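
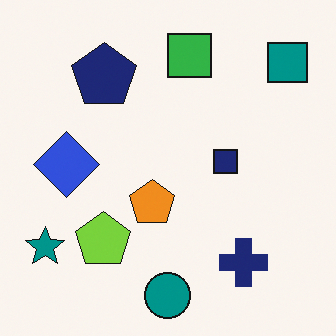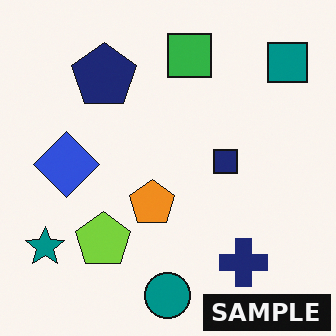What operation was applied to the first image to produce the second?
Watermarked with the text "SAMPLE" in the lower-right corner.

A dark label reading "SAMPLE" appears in the lower-right corner.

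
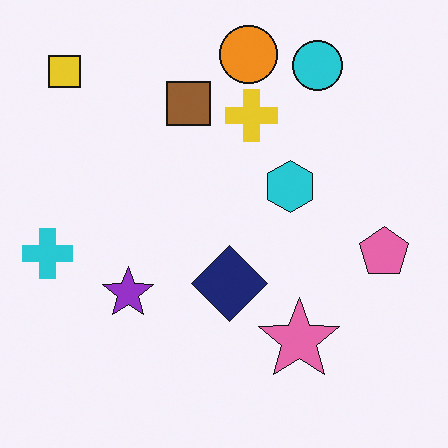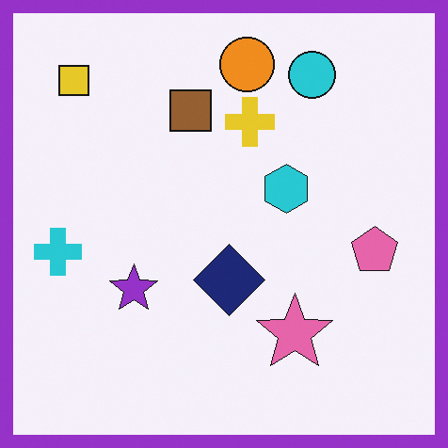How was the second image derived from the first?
It was framed with a purple border.

A solid purple frame runs around the edge of the second image, with the content slightly shrunk inside it.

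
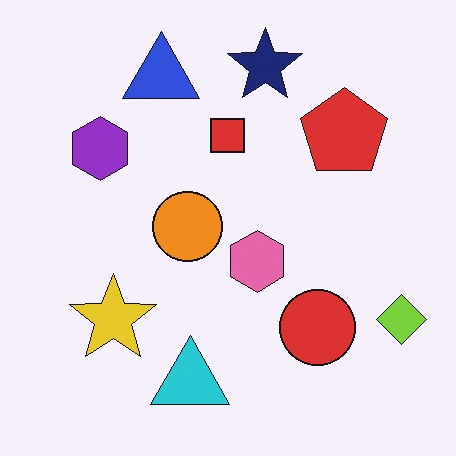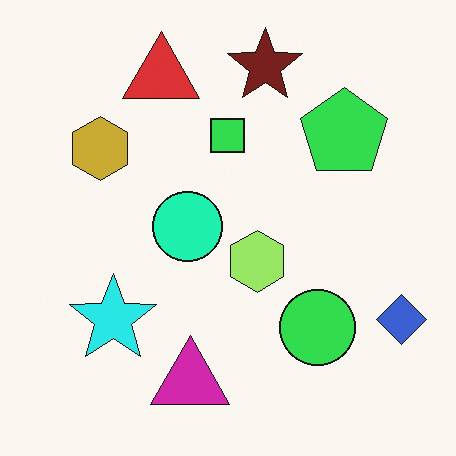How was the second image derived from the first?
The second image is the first hue-shifted through roughly a third of the color wheel.

Every shape's color has rotated by the same amount around the hue wheel — a uniform hue shift.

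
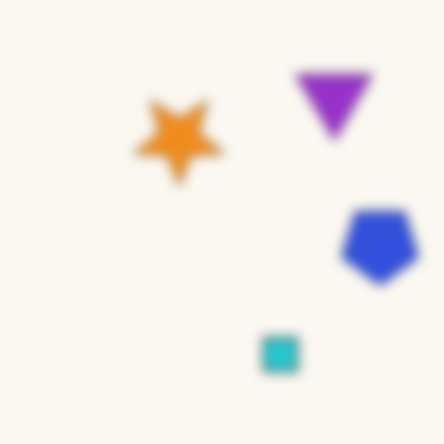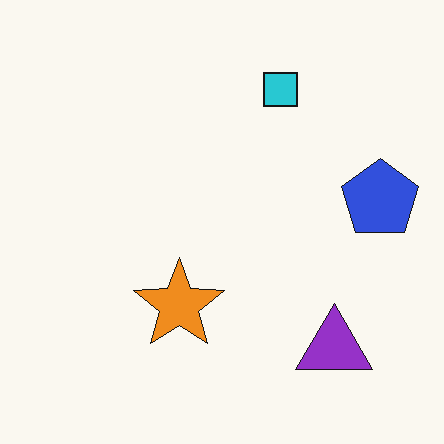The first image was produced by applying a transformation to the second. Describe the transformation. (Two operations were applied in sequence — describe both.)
The image was heavily blurred, then flipped vertically (top ↔ bottom).

Shape edges and outlines are uniformly softened across the whole image. The cyan square is in the top of the second image and the bottom of the first — shapes on opposite sides of the horizontal midline have swapped in a mirror flip.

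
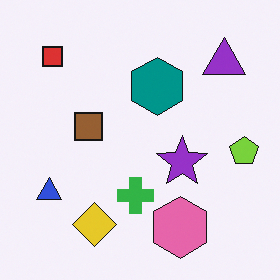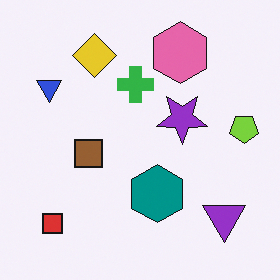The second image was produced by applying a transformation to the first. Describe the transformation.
Flipped vertically (top ↔ bottom).

The pink hexagon is in the bottom of the first image and the top of the second — shapes on opposite sides of the horizontal midline have swapped in a mirror flip.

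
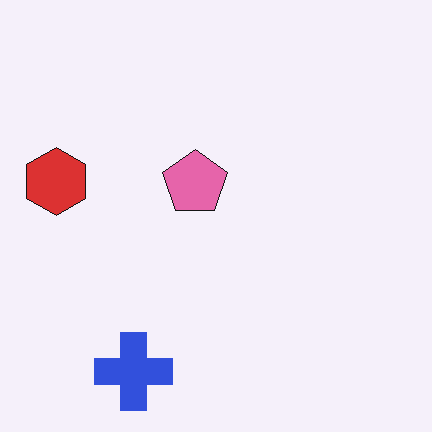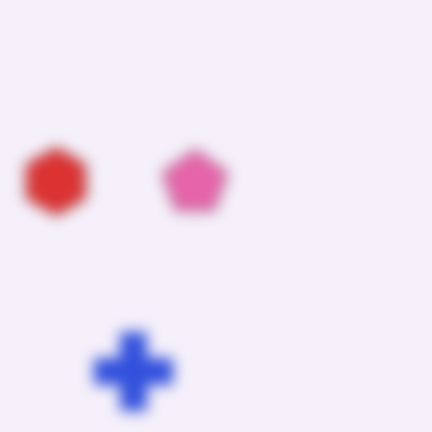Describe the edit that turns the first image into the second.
Heavily blurred.

Shape edges and outlines are uniformly softened across the whole image.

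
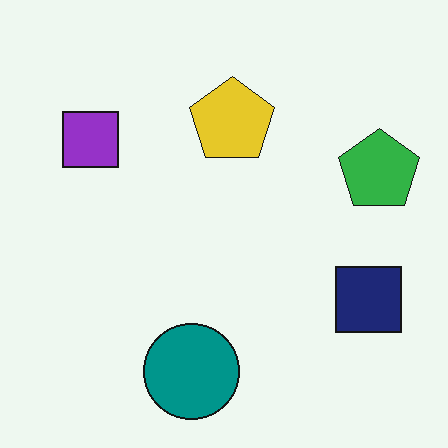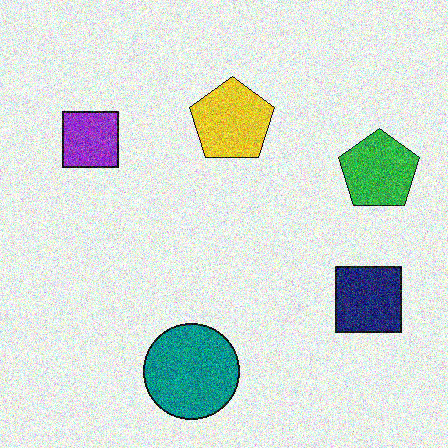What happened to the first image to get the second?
The transformation is: degraded with heavy additive noise.

Random speckle covers the whole image, including the flat background.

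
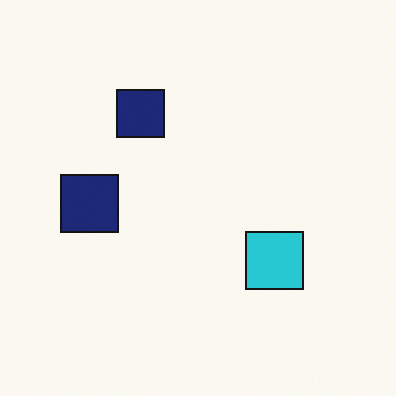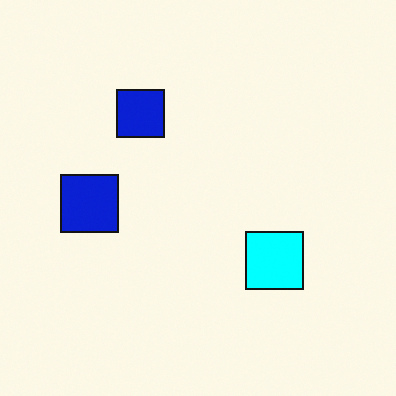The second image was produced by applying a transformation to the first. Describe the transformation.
The second image is the first heavily oversaturated.

All colors are more vivid — a global saturation change.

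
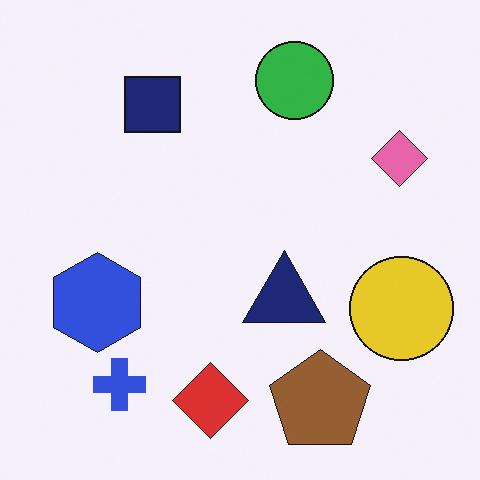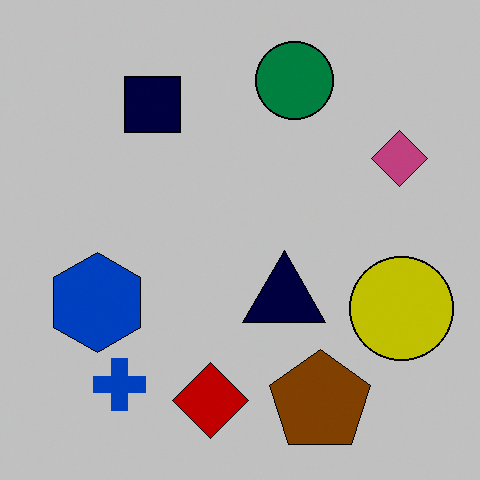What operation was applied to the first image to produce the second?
The second image is the first heavily posterized to just a handful of flat colors.

Each flat color has snapped to a coarser quantized level — most visibly, the near-white background has dropped to a flat grey.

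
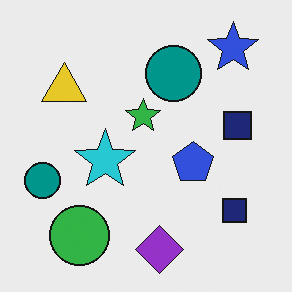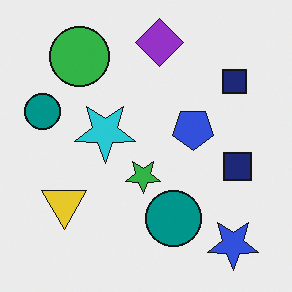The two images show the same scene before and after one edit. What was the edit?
This is the original image flipped vertically (top ↔ bottom).

The purple diamond is in the bottom of the first image and the top of the second — shapes on opposite sides of the horizontal midline have swapped in a mirror flip.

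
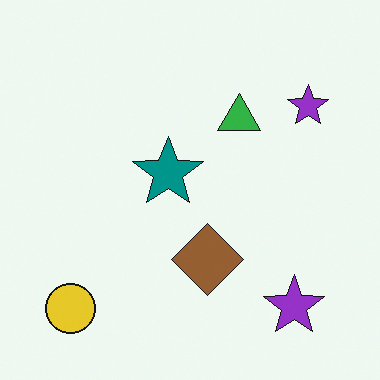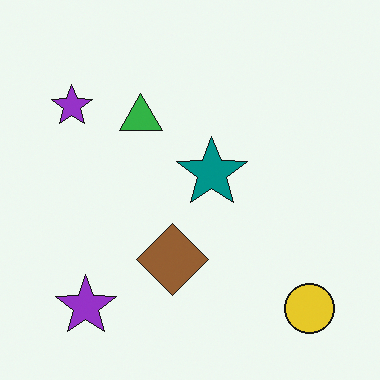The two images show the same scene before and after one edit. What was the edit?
It was flipped horizontally (left ↔ right).

The yellow circle is in the bottom-left of the first image and the bottom-right of the second — shapes on opposite sides of the vertical midline have swapped in a mirror flip.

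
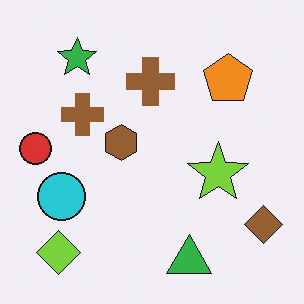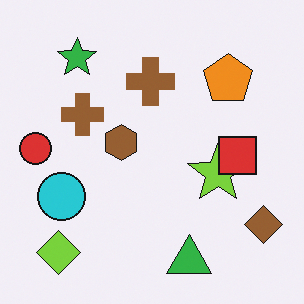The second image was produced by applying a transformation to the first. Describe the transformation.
This is the original image overlaid with an additional red square.

A red square appears in the second image that is absent from the first.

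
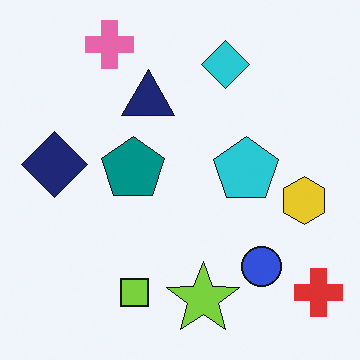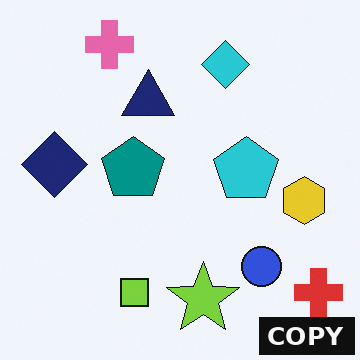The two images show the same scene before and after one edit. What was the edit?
The image was watermarked with the text "COPY" in the lower-right corner.

A dark label reading "COPY" appears in the lower-right corner.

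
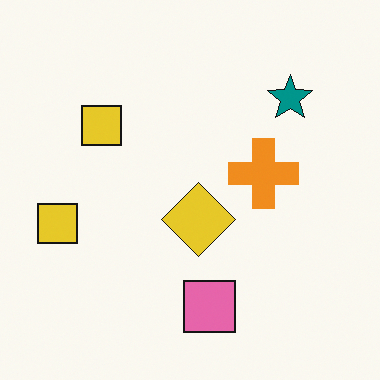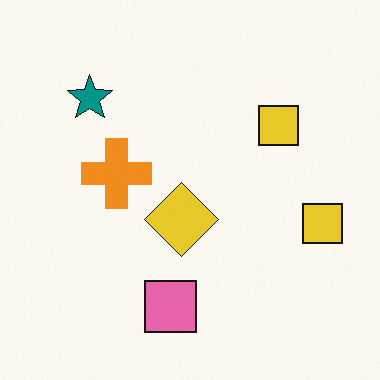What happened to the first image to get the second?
The transformation is: flipped horizontally (left ↔ right).

The teal star is in the top-right of the first image and the top-left of the second — shapes on opposite sides of the vertical midline have swapped in a mirror flip.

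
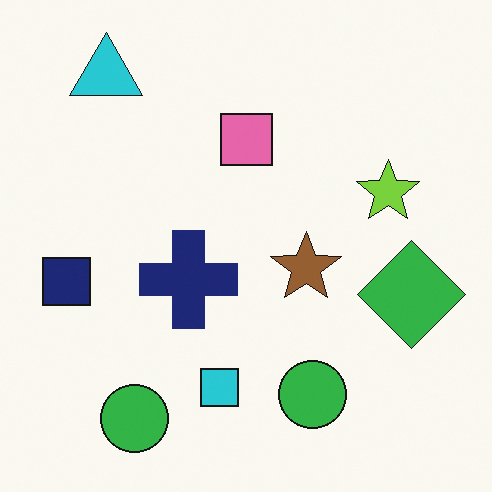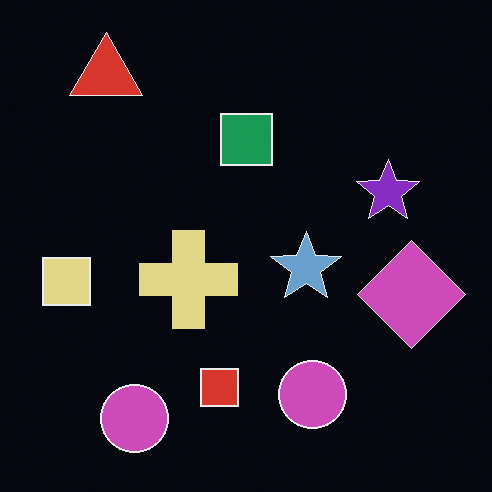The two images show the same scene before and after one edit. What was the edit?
Color-inverted (negative).

The light background has become dark and every shape's color is its complement — a photographic negative.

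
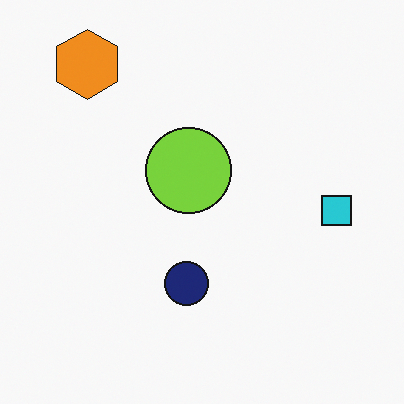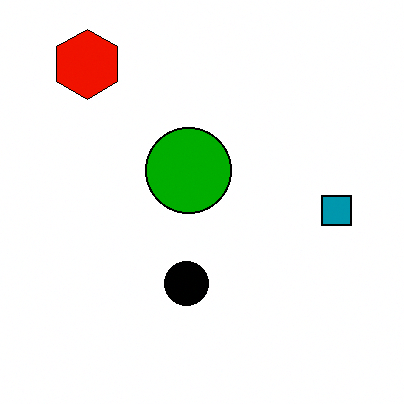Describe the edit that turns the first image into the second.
The image was given much higher contrast.

Tones are pushed away from mid-grey across the whole image — a global contrast change.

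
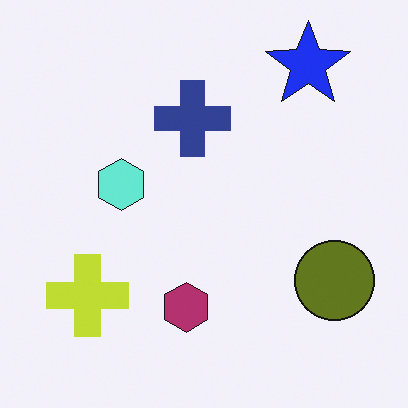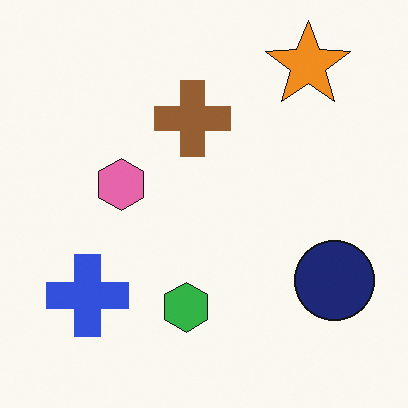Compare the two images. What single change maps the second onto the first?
The first image is the second hue-shifted through roughly half the color wheel.

Every shape's color has rotated by the same amount around the hue wheel — a uniform hue shift.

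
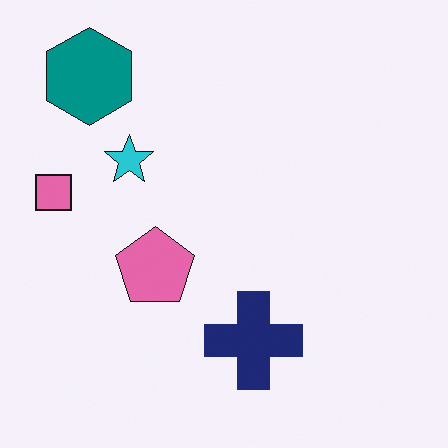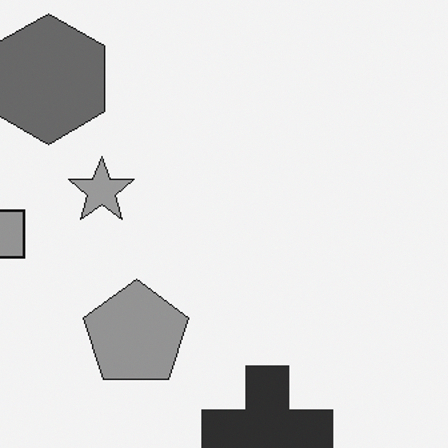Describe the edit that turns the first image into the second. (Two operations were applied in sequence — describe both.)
It was cropped slightly and scaled back up, then converted to grayscale.

The visible shapes are larger and the field of view is narrower; shapes near the original edges may be partly or wholly outside the frame — a crop-and-rescale. All color is removed — every shape is now a shade of grey.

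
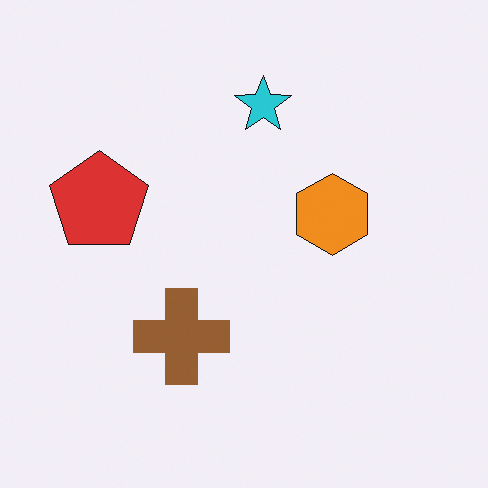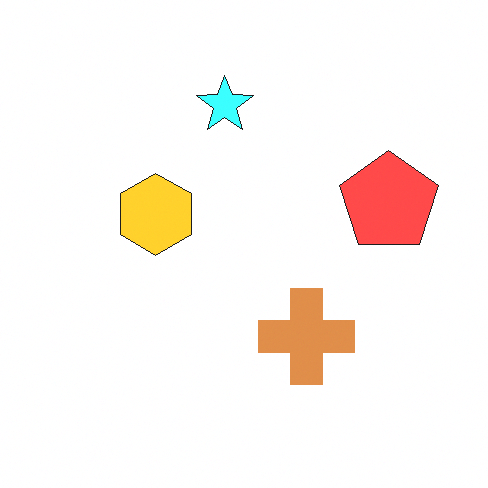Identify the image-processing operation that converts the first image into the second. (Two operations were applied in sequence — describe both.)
This is the original image substantially brightened, then flipped horizontally (left ↔ right).

Every pixel — background and shapes alike — is uniformly brightened. The red pentagon is in the left of the first image and the right of the second — shapes on opposite sides of the vertical midline have swapped in a mirror flip.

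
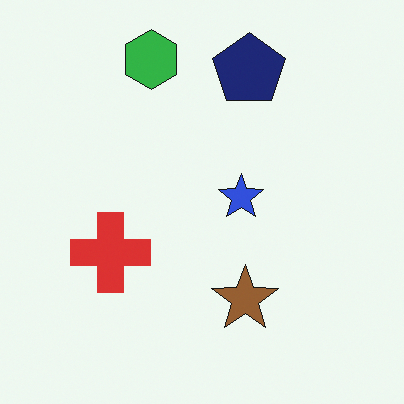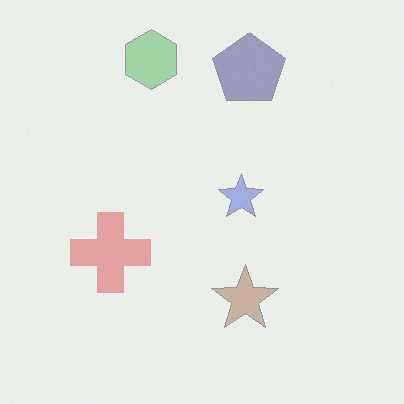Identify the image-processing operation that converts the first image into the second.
This is the original image washed out (contrast reduced).

Tones are pushed toward mid-grey across the whole image — a global contrast change.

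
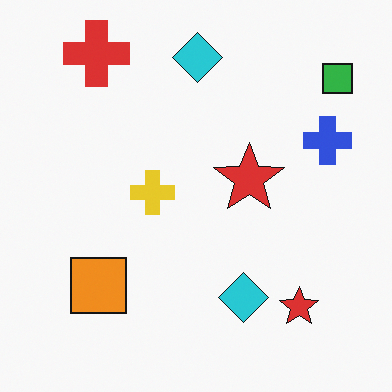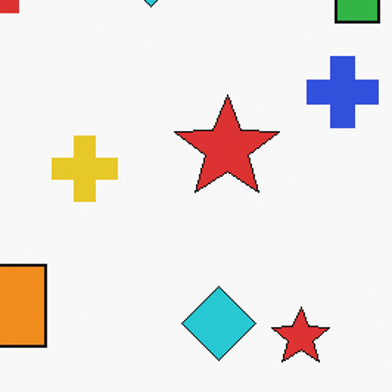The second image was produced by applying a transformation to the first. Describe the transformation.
The transformation is: cropped slightly and scaled back up.

The visible shapes are larger and the field of view is narrower; shapes near the original edges may be partly or wholly outside the frame — a crop-and-rescale.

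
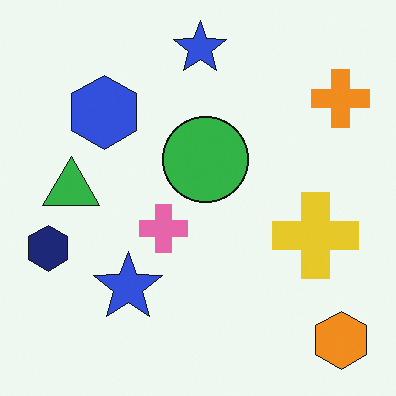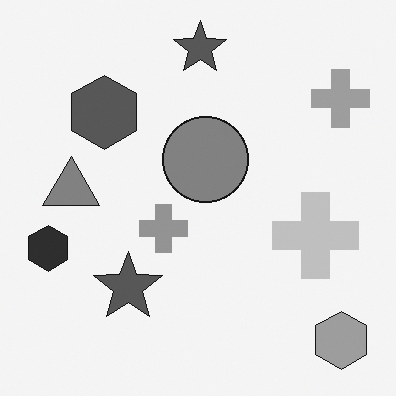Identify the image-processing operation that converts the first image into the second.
This is the original image converted to grayscale.

All color is removed — every shape is now a shade of grey.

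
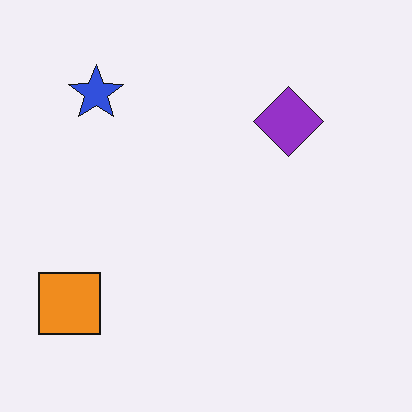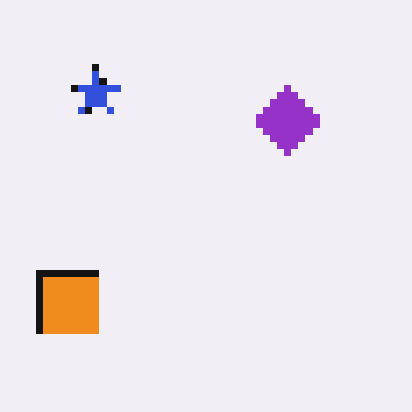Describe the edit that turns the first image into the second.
It was moderately pixelated.

Shapes are reduced to large square blocks; fine edges and outlines are lost — a downscale-then-upscale (mosaic) effect.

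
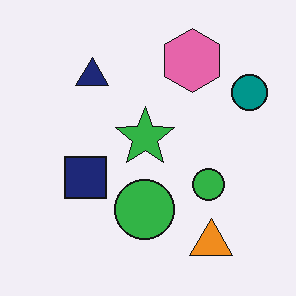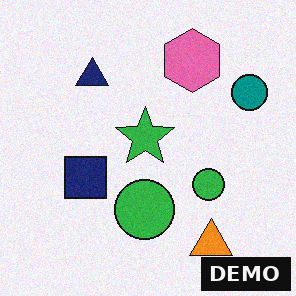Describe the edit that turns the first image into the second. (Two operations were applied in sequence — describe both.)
Degraded with subtle gaussian noise, then watermarked with the text "DEMO" in the lower-right corner.

Random speckle covers the whole image, including the flat background. A dark label reading "DEMO" appears in the lower-right corner.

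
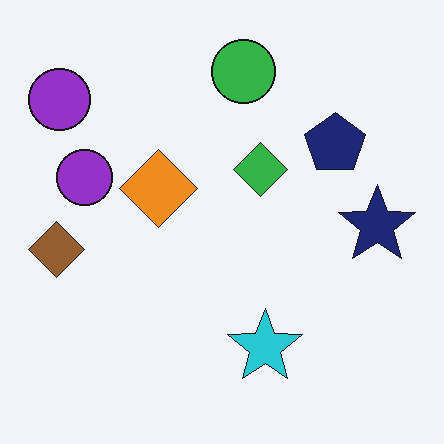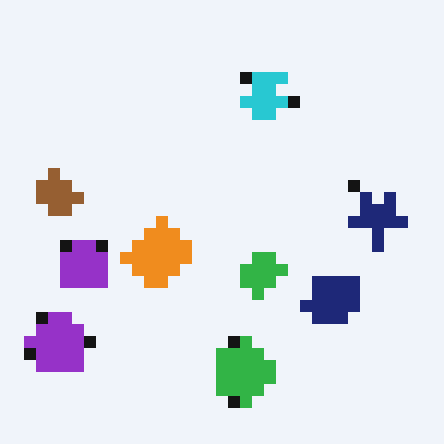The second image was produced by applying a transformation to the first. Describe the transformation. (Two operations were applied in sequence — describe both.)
Flipped vertically (top ↔ bottom), then coarsely pixelated.

The green circle is in the top of the first image and the bottom of the second — shapes on opposite sides of the horizontal midline have swapped in a mirror flip. Shapes are reduced to large square blocks; fine edges and outlines are lost — a downscale-then-upscale (mosaic) effect.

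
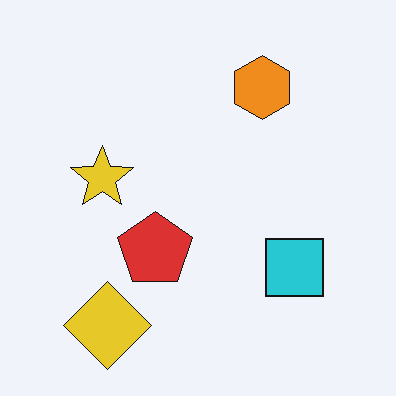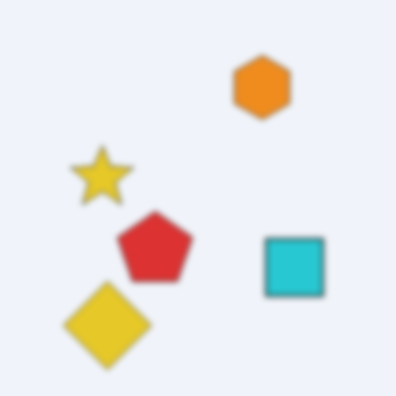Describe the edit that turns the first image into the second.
This is the original image moderately blurred.

Shape edges and outlines are uniformly softened across the whole image.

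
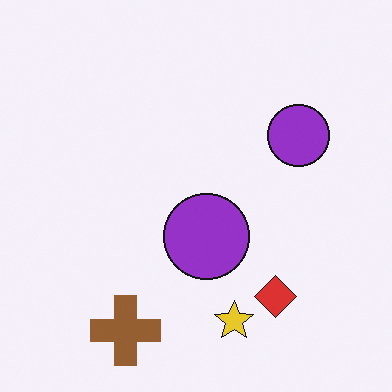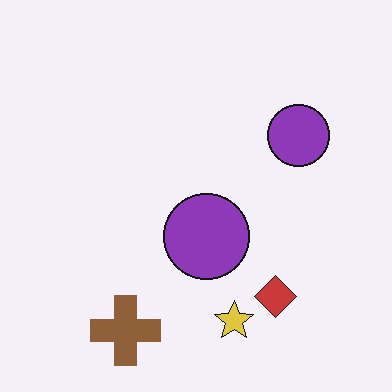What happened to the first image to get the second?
This is the original image slightly desaturated.

All colors are more muted and greyish — a global saturation change.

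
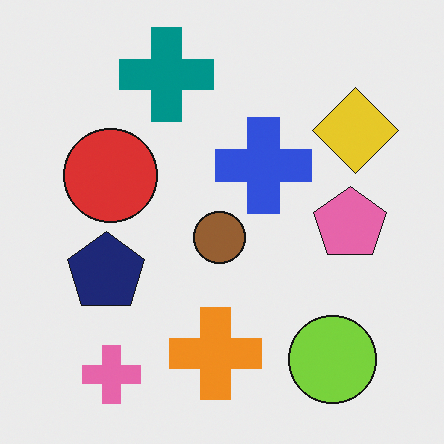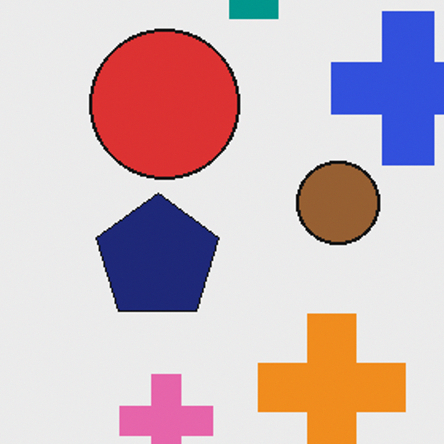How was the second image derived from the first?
It was cropped slightly and scaled back up.

The visible shapes are larger and the field of view is narrower; shapes near the original edges may be partly or wholly outside the frame — a crop-and-rescale.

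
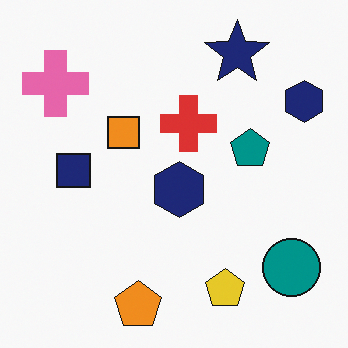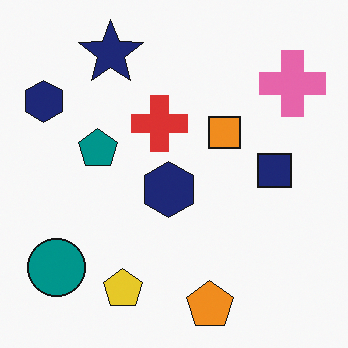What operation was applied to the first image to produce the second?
This is the original image flipped horizontally (left ↔ right).

The pink cross is in the top-left of the first image and the top-right of the second — shapes on opposite sides of the vertical midline have swapped in a mirror flip.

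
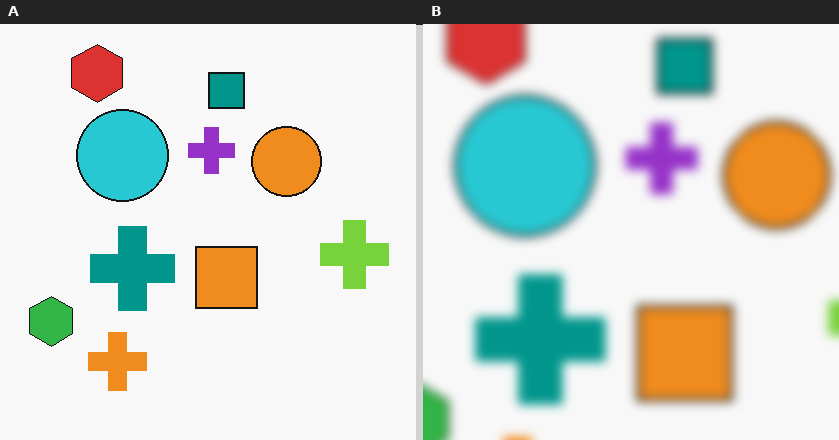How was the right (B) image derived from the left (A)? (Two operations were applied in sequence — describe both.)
It was noticeably gaussian-blurred, then cropped to a modestly smaller region and rescaled.

Shape edges and outlines are uniformly softened across the whole image. The visible shapes are larger and the field of view is narrower; shapes near the original edges may be partly or wholly outside the frame — a crop-and-rescale.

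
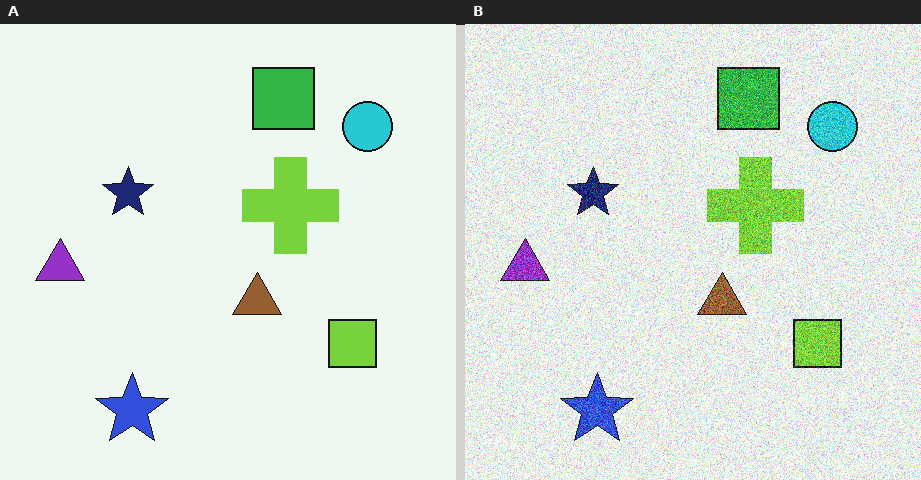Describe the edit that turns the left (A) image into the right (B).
The right (B) image is the left (A) degraded with a thick layer of grain.

Random speckle covers the whole image, including the flat background.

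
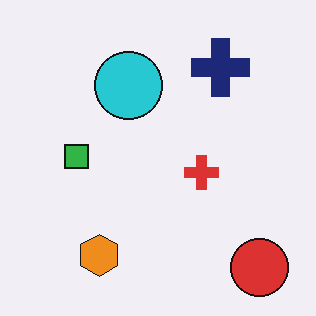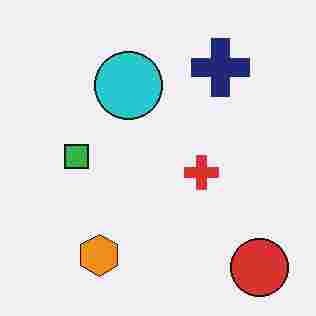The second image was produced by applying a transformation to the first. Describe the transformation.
The image was degraded with heavy JPEG compression.

Blocky 8×8 compression artifacts appear around shape edges and the flat background shows ringing — characteristic JPEG degradation.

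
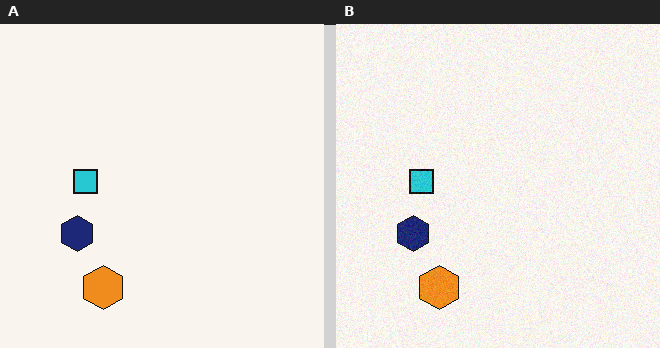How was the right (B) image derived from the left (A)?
It was degraded with light additive noise.

Random speckle covers the whole image, including the flat background.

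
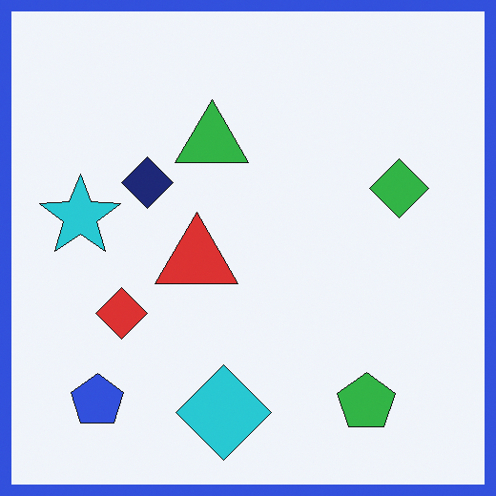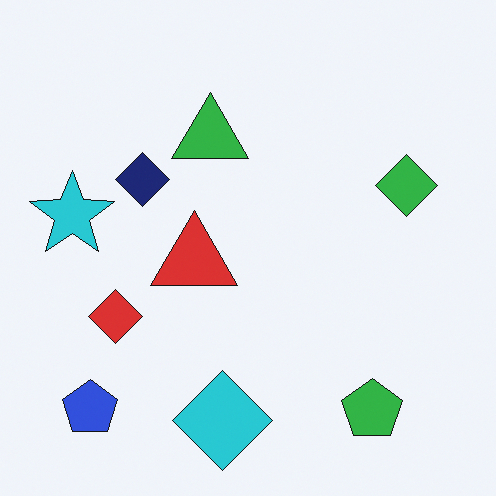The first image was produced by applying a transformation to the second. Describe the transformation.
The image was framed with a blue border.

A solid blue frame runs around the edge of the first image, with the content slightly shrunk inside it.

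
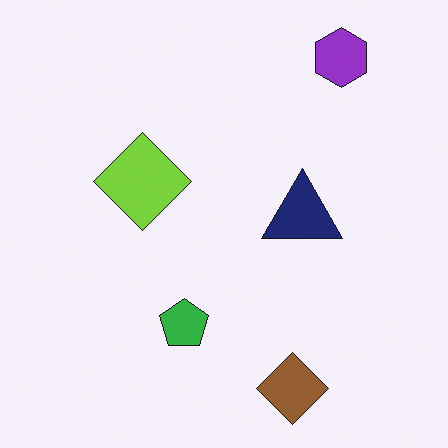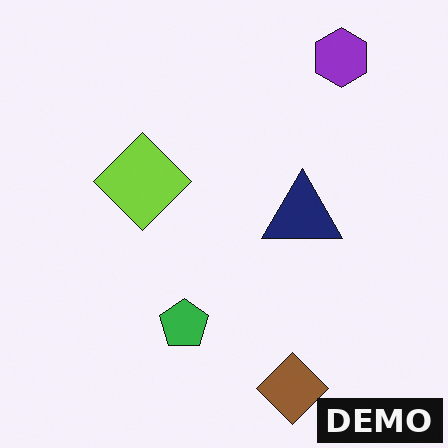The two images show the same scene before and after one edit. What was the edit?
Watermarked with the text "DEMO" in the lower-right corner.

A dark label reading "DEMO" appears in the lower-right corner.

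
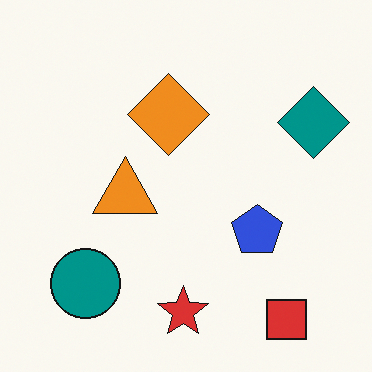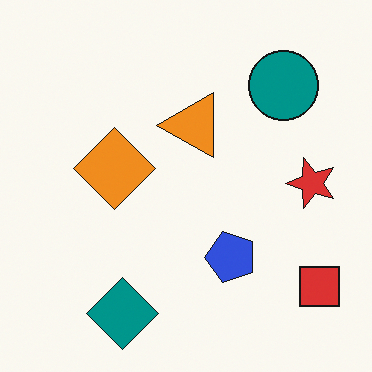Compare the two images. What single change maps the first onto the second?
This is the original image transposed (reflected across the top-left ↔ bottom-right diagonal).

Shapes have swapped their row and column positions — what was in the top-right is now in the bottom-left — a diagonal reflection.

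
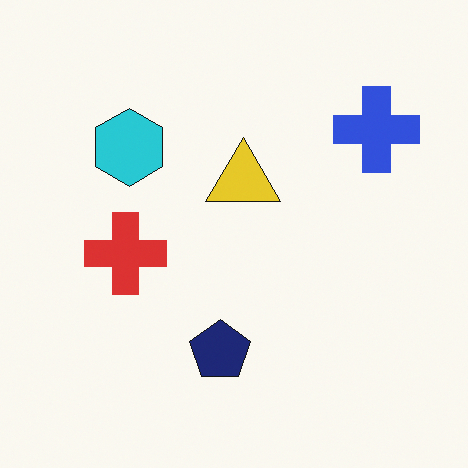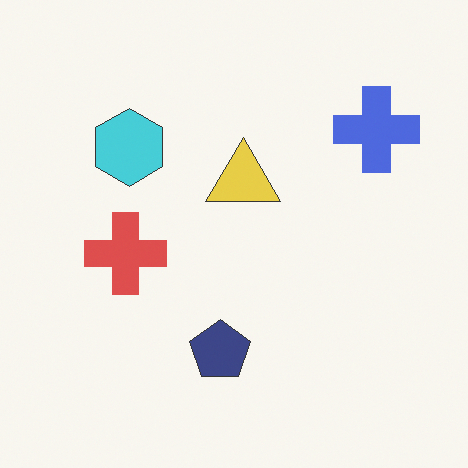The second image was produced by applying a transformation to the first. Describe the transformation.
This is the original image given slightly reduced contrast.

Tones are pushed toward mid-grey across the whole image — a global contrast change.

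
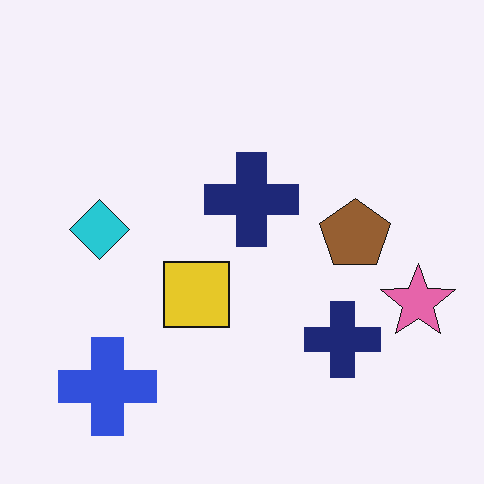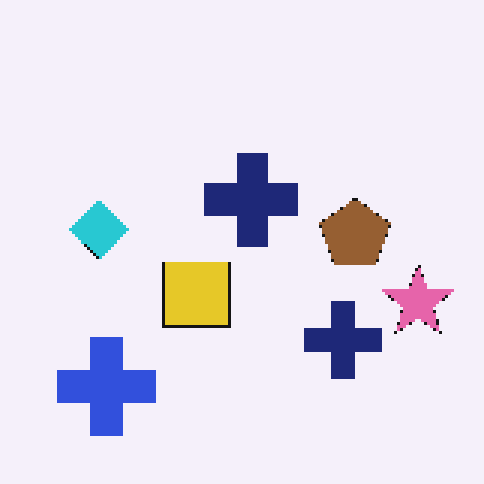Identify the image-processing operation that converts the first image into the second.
The second image is the first mildly pixelated.

Shapes are reduced to large square blocks; fine edges and outlines are lost — a downscale-then-upscale (mosaic) effect.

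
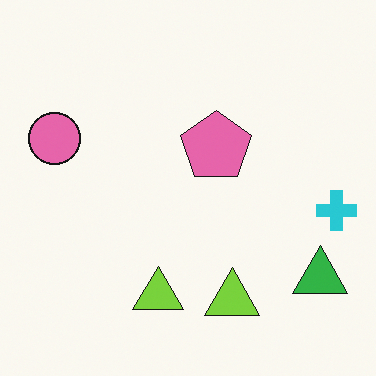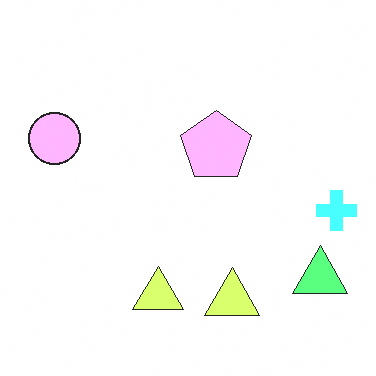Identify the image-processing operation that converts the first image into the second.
It was noticeably brightened.

Every pixel — background and shapes alike — is uniformly brightened.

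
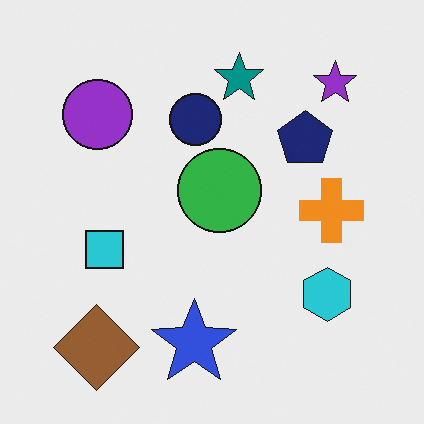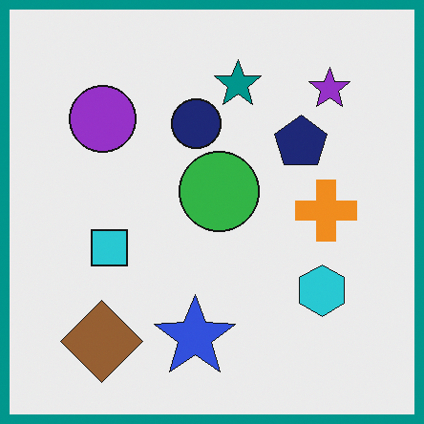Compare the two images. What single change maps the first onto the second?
Framed with a teal border.

A solid teal frame runs around the edge of the second image, with the content slightly shrunk inside it.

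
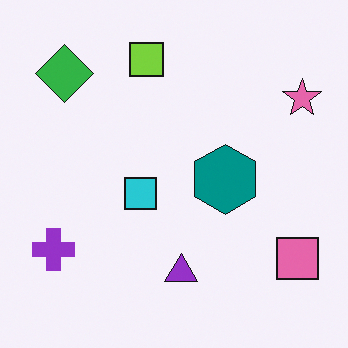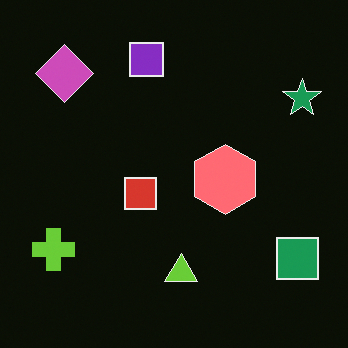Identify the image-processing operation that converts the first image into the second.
The transformation is: color-inverted (negative).

The light background has become dark and every shape's color is its complement — a photographic negative.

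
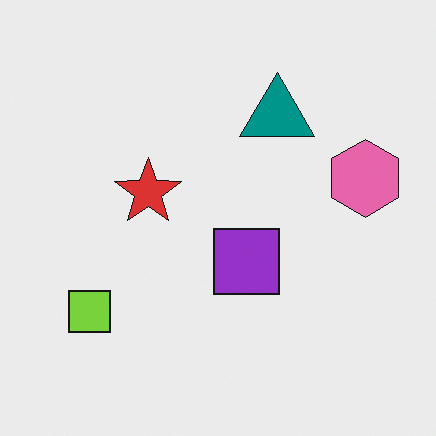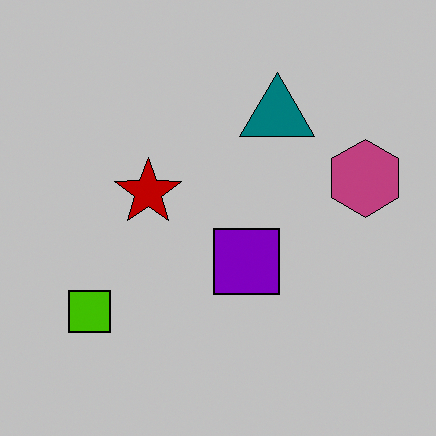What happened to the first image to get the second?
It was aggressively posterized.

Each flat color has snapped to a coarser quantized level — most visibly, the near-white background has dropped to a flat grey.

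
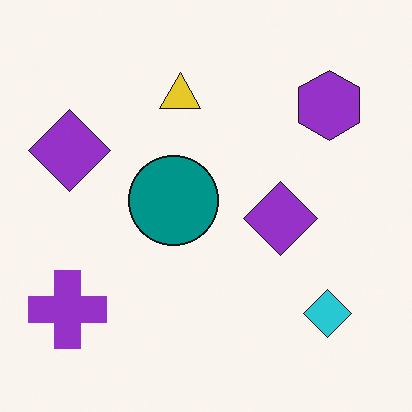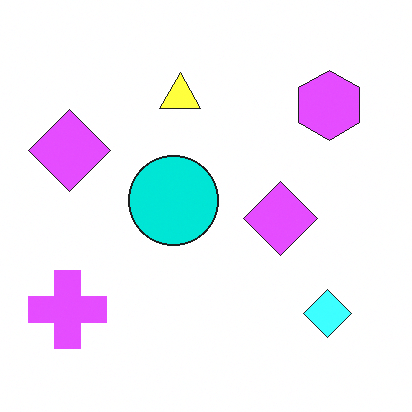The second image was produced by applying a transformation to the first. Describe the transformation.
Substantially brightened.

Every pixel — background and shapes alike — is uniformly brightened.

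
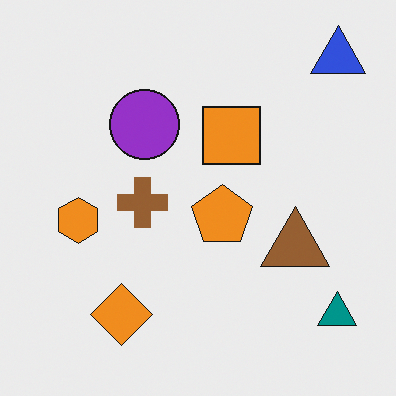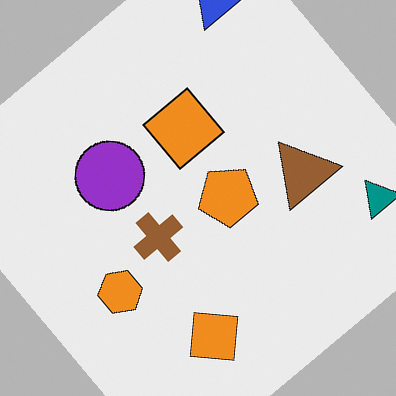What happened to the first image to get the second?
The image was rotated counter-clockwise by a large amount — several tens of degrees.

Every shape is tilted by the same angle and the image corners show triangular fill wedges — a whole-image rotation by a non-right angle.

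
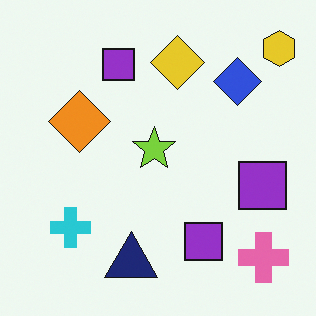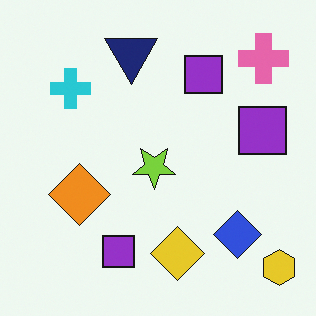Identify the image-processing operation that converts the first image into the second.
The second image is the first flipped vertically (top ↔ bottom).

The yellow hexagon is in the top-right of the first image and the bottom-right of the second — shapes on opposite sides of the horizontal midline have swapped in a mirror flip.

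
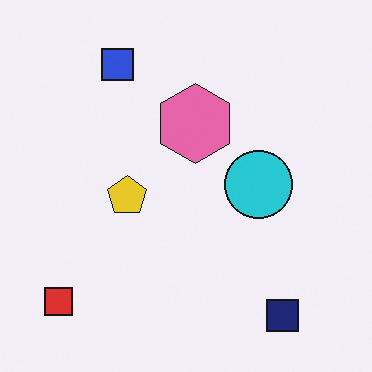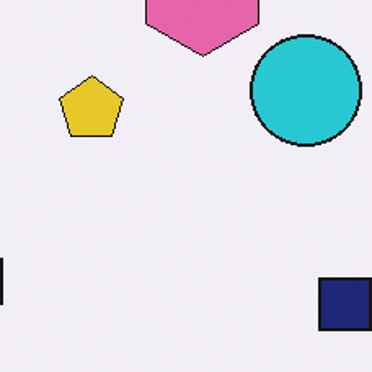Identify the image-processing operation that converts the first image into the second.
The second image is the first cropped to a noticeably smaller region and rescaled.

The visible shapes are larger and the field of view is narrower; shapes near the original edges may be partly or wholly outside the frame — a crop-and-rescale.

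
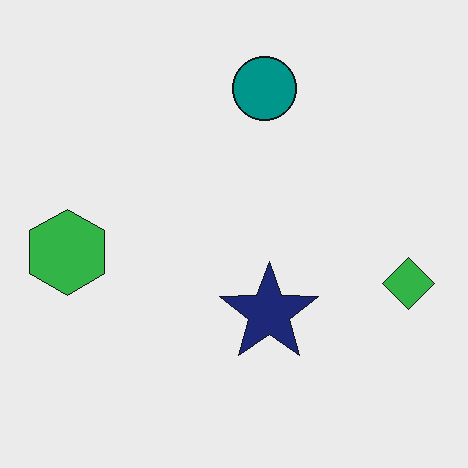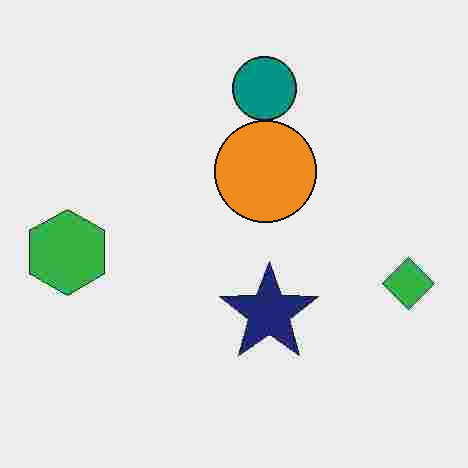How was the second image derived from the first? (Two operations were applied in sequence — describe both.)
The image was heavily JPEG-compressed with obvious blocking artifacts, then overlaid with an additional orange circle.

Blocky 8×8 compression artifacts appear around shape edges and the flat background shows ringing — characteristic JPEG degradation. An orange circle appears in the second image that is absent from the first.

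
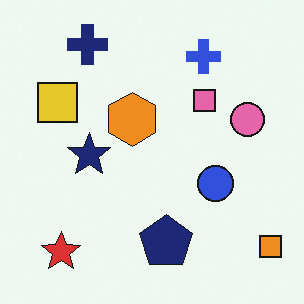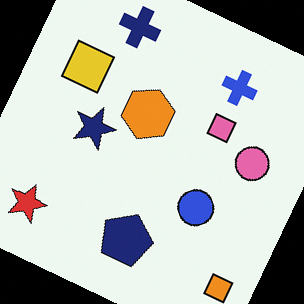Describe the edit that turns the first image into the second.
The image was rotated clockwise by a moderate amount.

Every shape is tilted by the same angle and the image corners show triangular fill wedges — a whole-image rotation by a non-right angle.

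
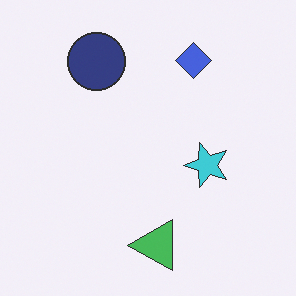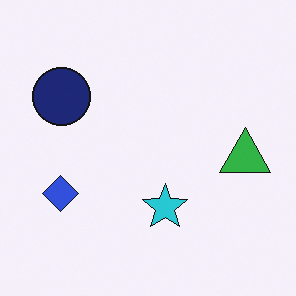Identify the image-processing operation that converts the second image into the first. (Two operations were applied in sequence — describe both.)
Given slightly reduced contrast, then transposed (reflected across the top-left ↔ bottom-right diagonal).

Tones are pushed toward mid-grey across the whole image — a global contrast change. Shapes have swapped their row and column positions — what was in the top-right is now in the bottom-left — a diagonal reflection.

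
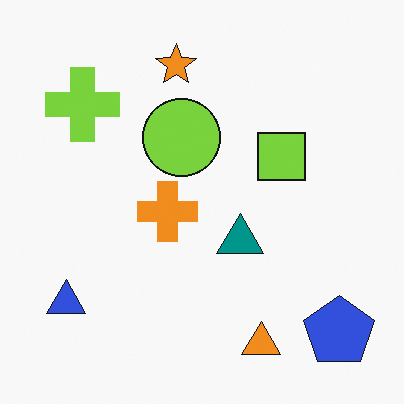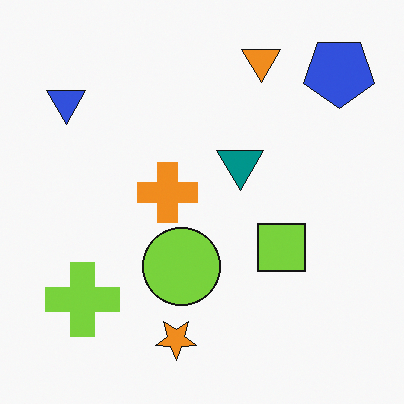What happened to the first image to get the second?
The second image is the first flipped vertically (top ↔ bottom).

The orange triangle is in the bottom of the first image and the top of the second — shapes on opposite sides of the horizontal midline have swapped in a mirror flip.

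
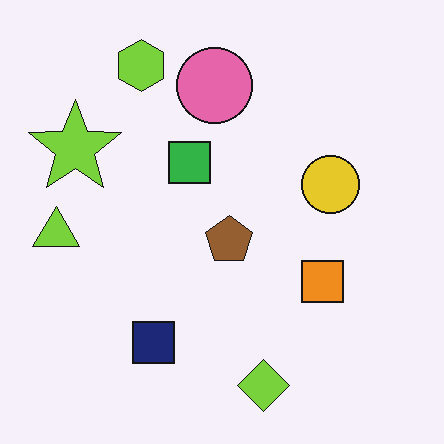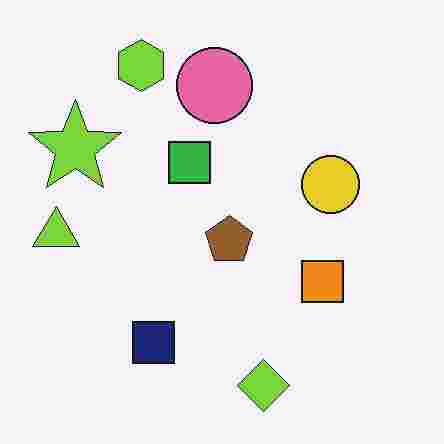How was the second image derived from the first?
This is the original image degraded with heavy JPEG compression.

Blocky 8×8 compression artifacts appear around shape edges and the flat background shows ringing — characteristic JPEG degradation.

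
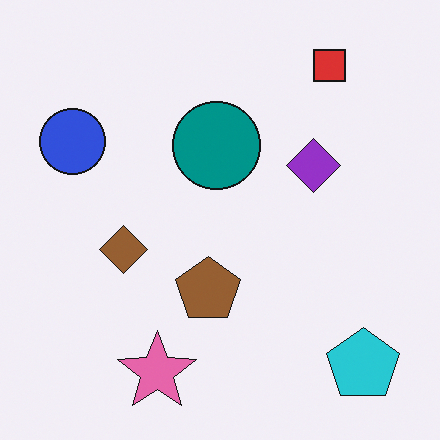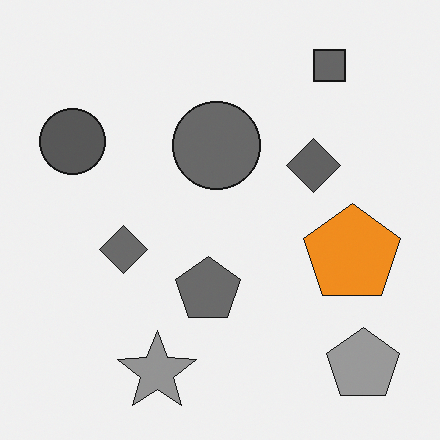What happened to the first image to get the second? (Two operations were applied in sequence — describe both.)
It was converted to grayscale, then overlaid with an additional orange pentagon.

All color is removed — every shape is now a shade of grey. An orange pentagon appears in the second image that is absent from the first.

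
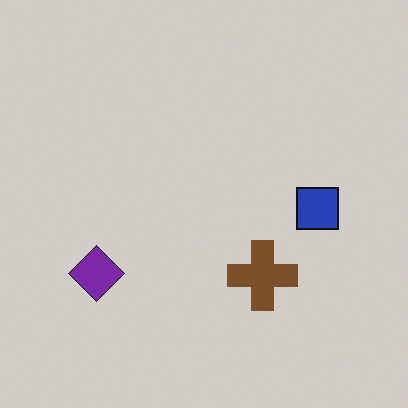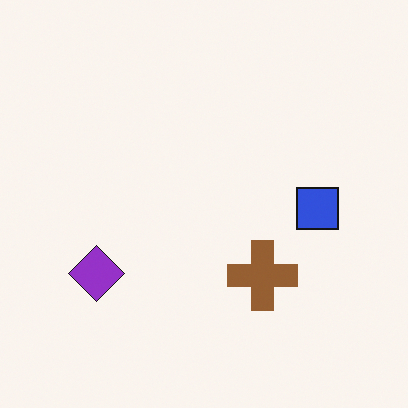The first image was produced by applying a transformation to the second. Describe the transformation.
The transformation is: darkened a little.

Every pixel — background and shapes alike — is uniformly darkened.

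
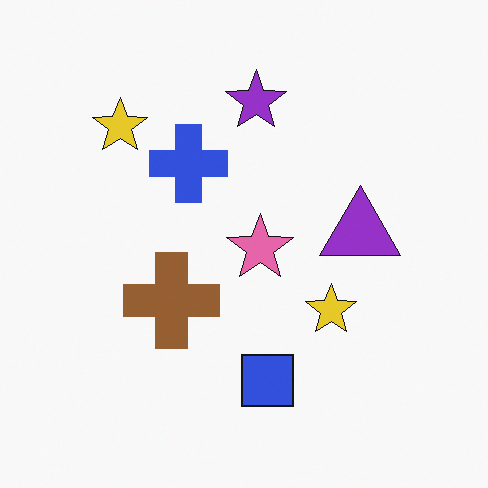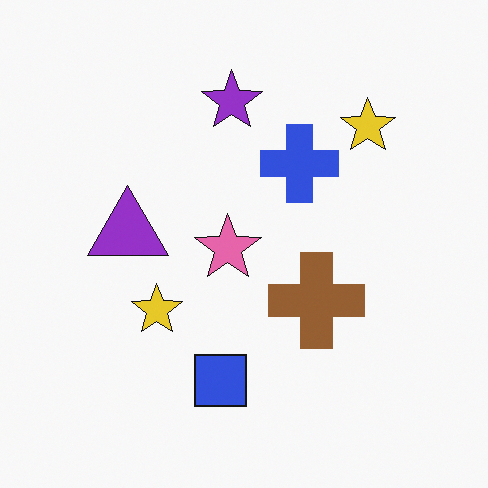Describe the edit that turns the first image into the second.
The image was flipped horizontally (left ↔ right).

The purple triangle is in the right of the first image and the left of the second — shapes on opposite sides of the vertical midline have swapped in a mirror flip.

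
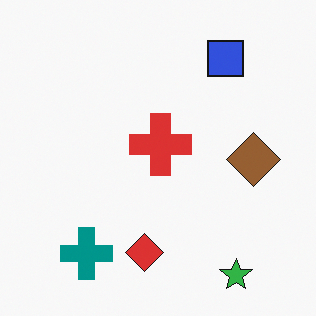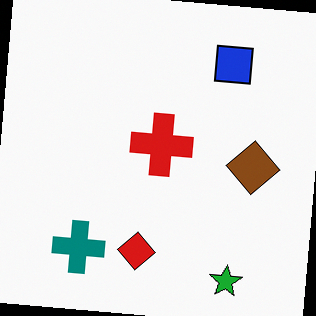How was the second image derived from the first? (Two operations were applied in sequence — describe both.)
The second image is the first given slightly increased contrast, then rotated clockwise by a few degrees.

Tones are pushed away from mid-grey across the whole image — a global contrast change. Every shape is tilted by the same angle and the image corners show triangular fill wedges — a whole-image rotation by a non-right angle.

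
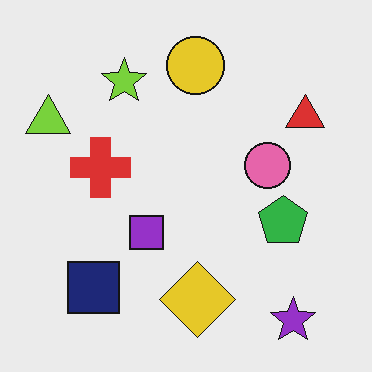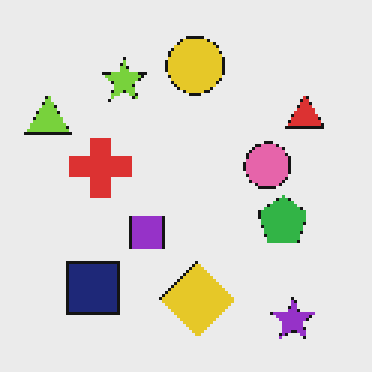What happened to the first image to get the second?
Mildly pixelated.

Shapes are reduced to large square blocks; fine edges and outlines are lost — a downscale-then-upscale (mosaic) effect.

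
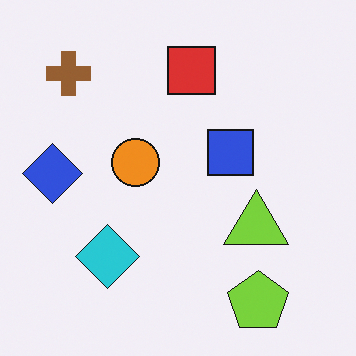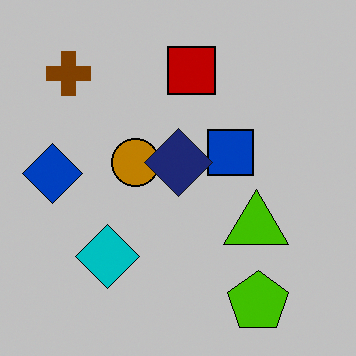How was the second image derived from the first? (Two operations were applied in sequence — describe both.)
This is the original image aggressively posterized, then overlaid with an additional navy diamond.

Each flat color has snapped to a coarser quantized level — most visibly, the near-white background has dropped to a flat grey. A navy diamond appears in the second image that is absent from the first.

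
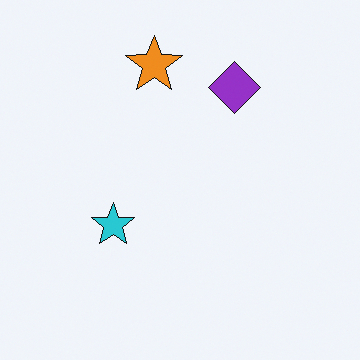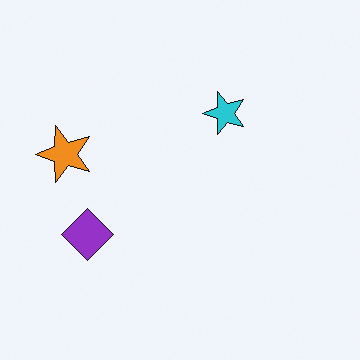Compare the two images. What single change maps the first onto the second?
This is the original image transposed (reflected across the top-left ↔ bottom-right diagonal).

Shapes have swapped their row and column positions — what was in the top-right is now in the bottom-left — a diagonal reflection.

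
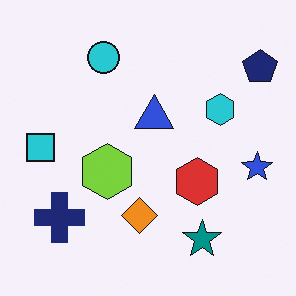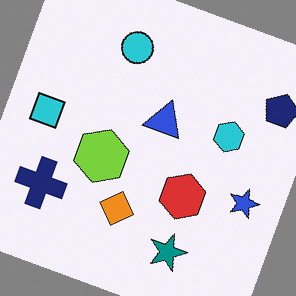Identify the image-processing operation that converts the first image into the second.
The second image is the first rotated clockwise by a clearly visible amount.

Every shape is tilted by the same angle and the image corners show triangular fill wedges — a whole-image rotation by a non-right angle.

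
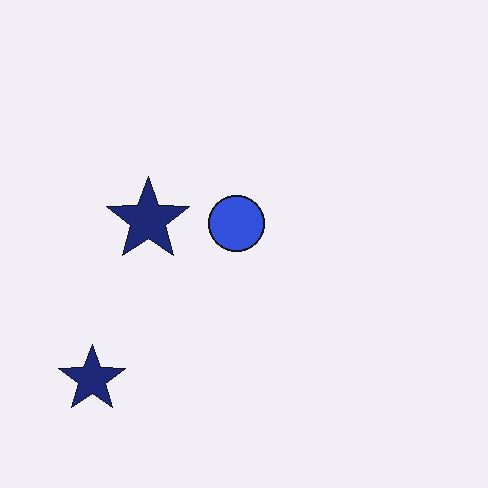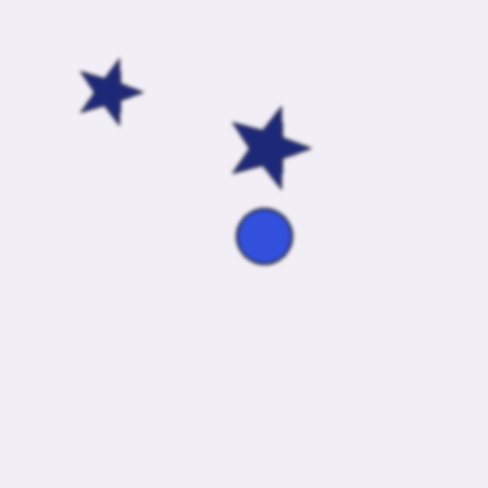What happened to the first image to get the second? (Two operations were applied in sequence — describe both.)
Slightly softened, then rotated 90° clockwise.

Shape edges and outlines are uniformly softened across the whole image. The blue circle sits in the center of the first image and the center of the second — consistent with a whole-image 90° clockwise rotation.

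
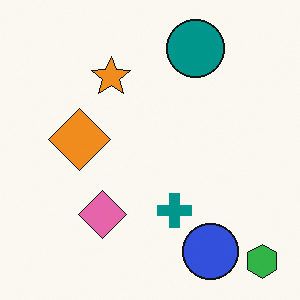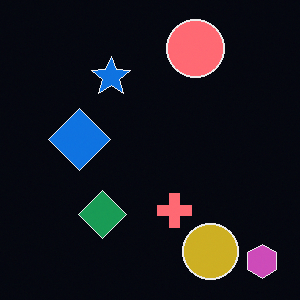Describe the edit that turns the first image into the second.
The image was color-inverted (negative).

The light background has become dark and every shape's color is its complement — a photographic negative.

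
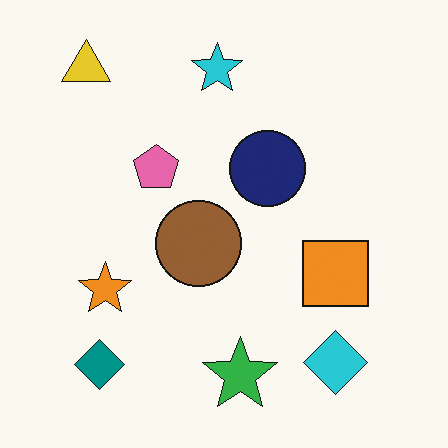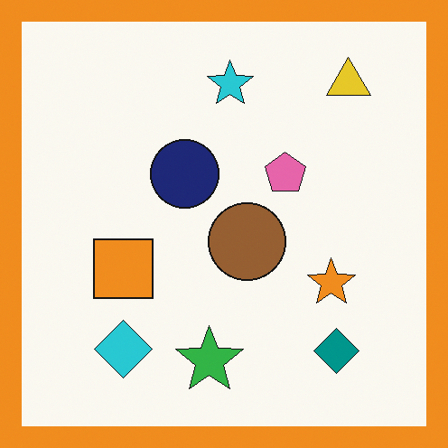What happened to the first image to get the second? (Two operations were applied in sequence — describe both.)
The image was flipped horizontally (left ↔ right), then framed with a orange border.

The yellow triangle is in the top-left of the first image and the top-right of the second — shapes on opposite sides of the vertical midline have swapped in a mirror flip. A solid orange frame runs around the edge of the second image, with the content slightly shrunk inside it.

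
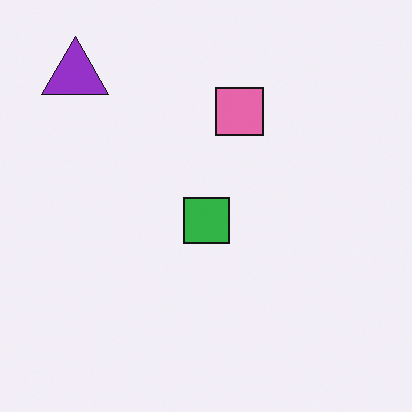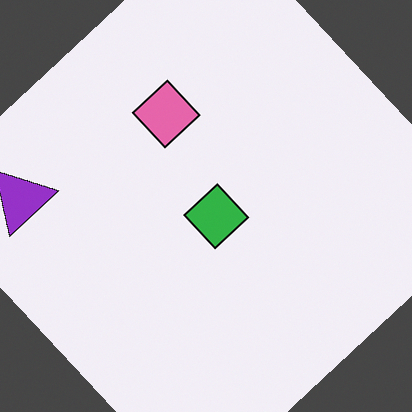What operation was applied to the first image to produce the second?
The image was rotated counter-clockwise by a large amount — several tens of degrees.

Every shape is tilted by the same angle and the image corners show triangular fill wedges — a whole-image rotation by a non-right angle.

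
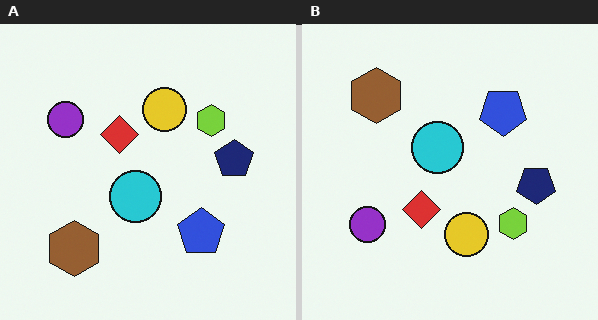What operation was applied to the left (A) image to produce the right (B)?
The right (B) image is the left (A) flipped vertically (top ↔ bottom).

The brown hexagon is in the bottom-left of the left (A) image and the top-left of the right (B) — shapes on opposite sides of the horizontal midline have swapped in a mirror flip.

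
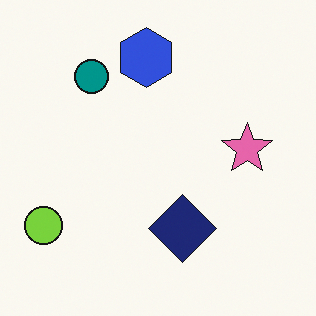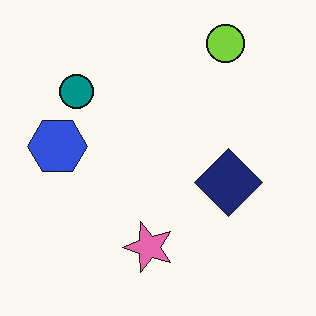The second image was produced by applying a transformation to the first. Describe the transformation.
Transposed (reflected across the top-left ↔ bottom-right diagonal).

Shapes have swapped their row and column positions — what was in the top-right is now in the bottom-left — a diagonal reflection.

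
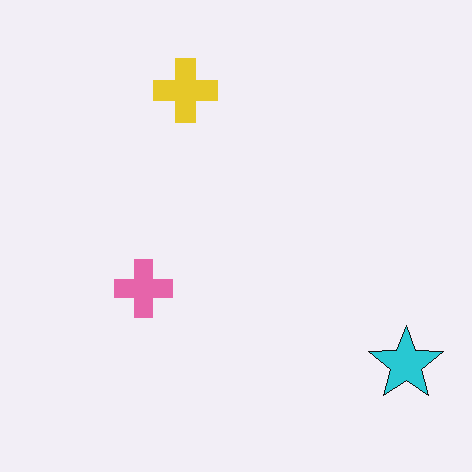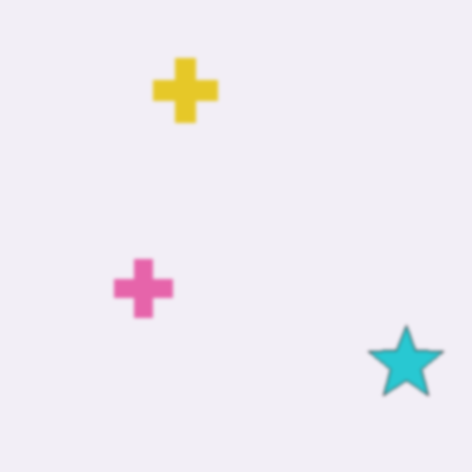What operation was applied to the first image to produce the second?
The image was slightly softened.

Shape edges and outlines are uniformly softened across the whole image.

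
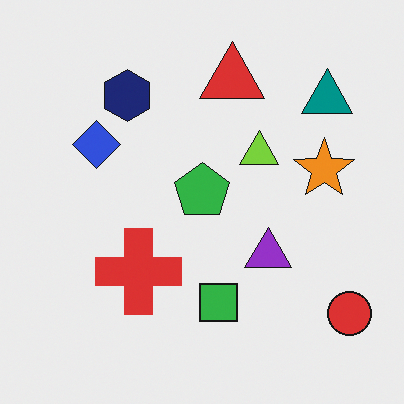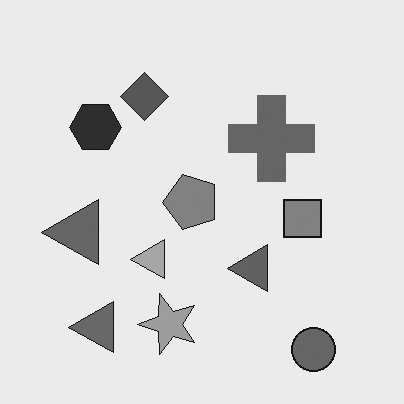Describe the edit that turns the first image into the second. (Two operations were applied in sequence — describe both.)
The second image is the first transposed (reflected across the top-left ↔ bottom-right diagonal), then converted to grayscale.

Shapes have swapped their row and column positions — what was in the top-right is now in the bottom-left — a diagonal reflection. All color is removed — every shape is now a shade of grey.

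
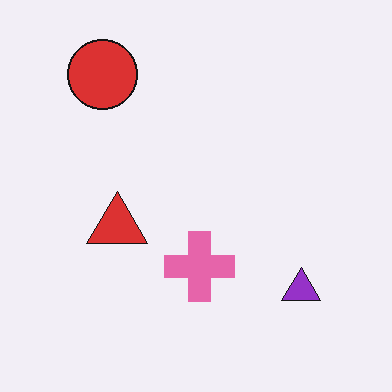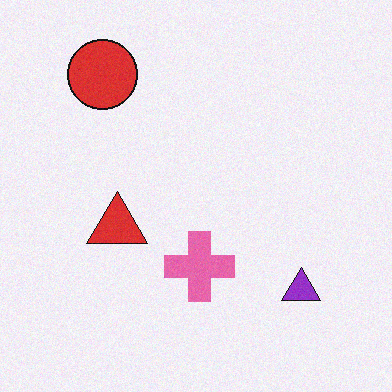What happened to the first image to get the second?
The transformation is: degraded with a light layer of grain.

Random speckle covers the whole image, including the flat background.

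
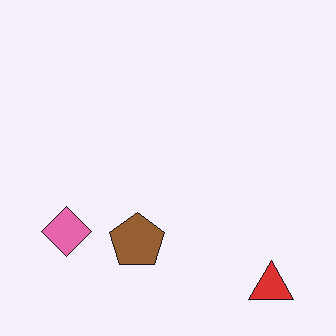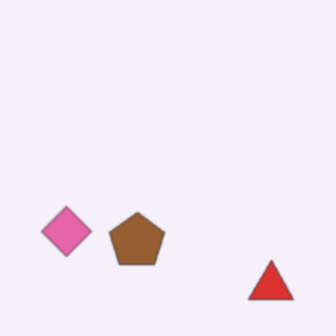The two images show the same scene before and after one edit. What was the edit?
The second image is the first slightly softened.

Shape edges and outlines are uniformly softened across the whole image.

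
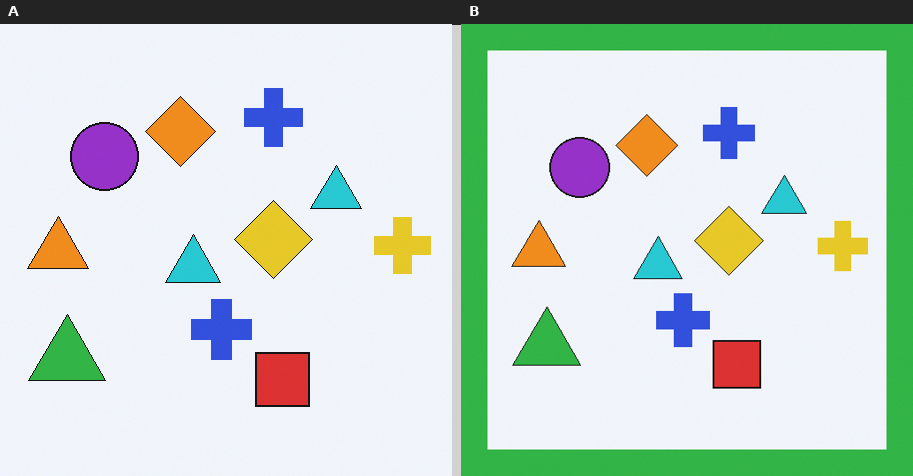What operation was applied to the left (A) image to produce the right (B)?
The right (B) image is the left (A) framed with a green border.

A solid green frame runs around the edge of the right (B) image, with the content slightly shrunk inside it.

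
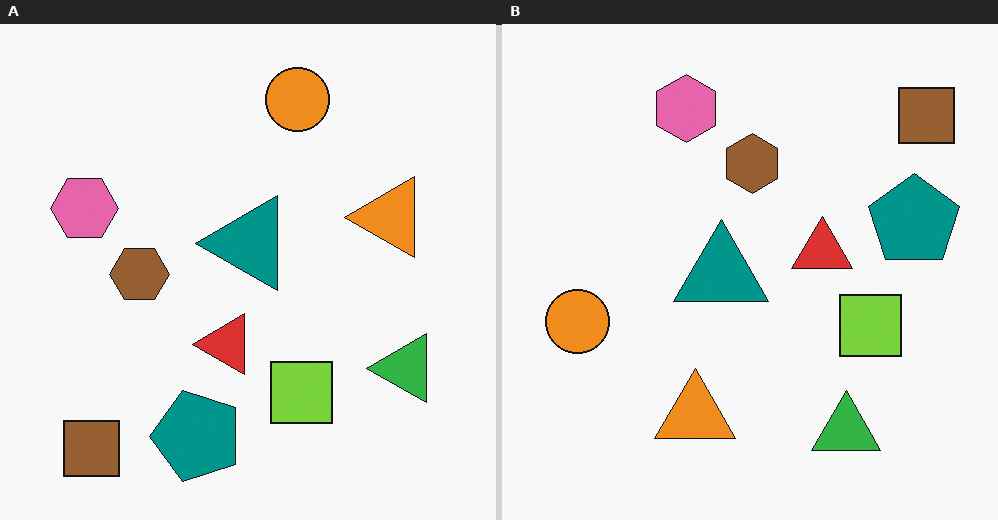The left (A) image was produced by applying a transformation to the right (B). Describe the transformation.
The transformation is: transposed (reflected across the top-left ↔ bottom-right diagonal).

Shapes have swapped their row and column positions — what was in the top-right is now in the bottom-left — a diagonal reflection.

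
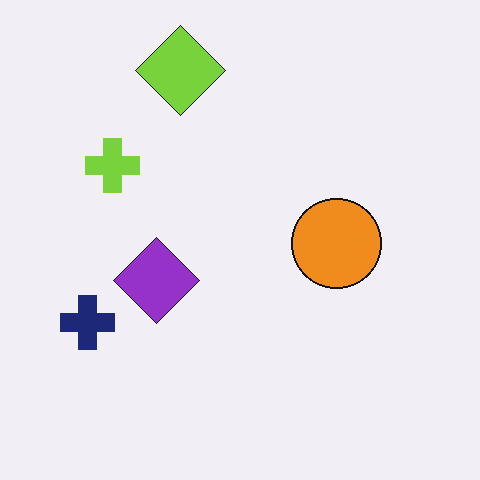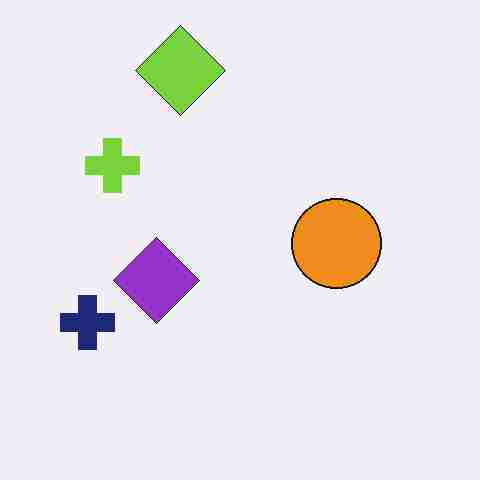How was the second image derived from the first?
The transformation is: heavily JPEG-compressed with obvious blocking artifacts.

Blocky 8×8 compression artifacts appear around shape edges and the flat background shows ringing — characteristic JPEG degradation.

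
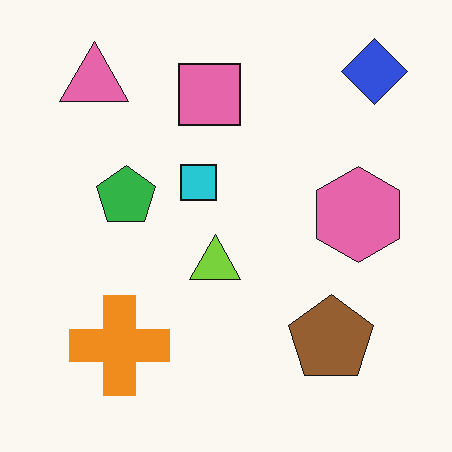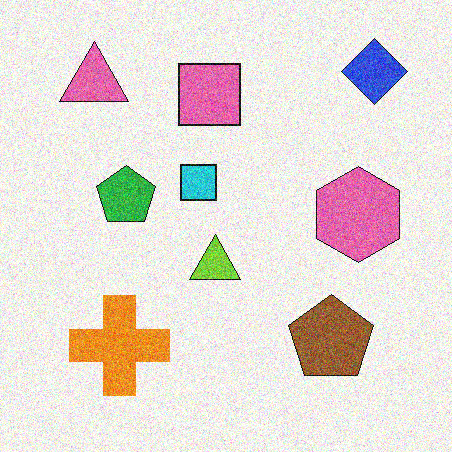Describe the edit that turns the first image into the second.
This is the original image degraded with strong gaussian noise.

Random speckle covers the whole image, including the flat background.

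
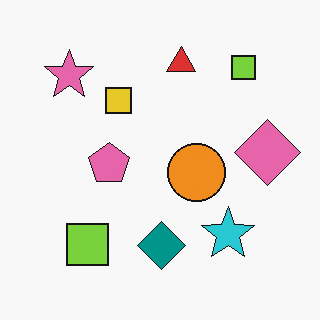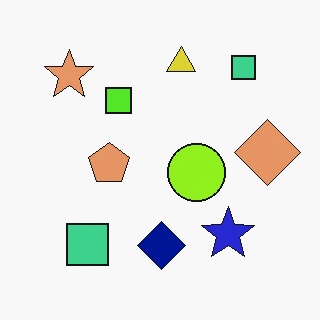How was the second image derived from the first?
It was hue-shifted slightly.

Every shape's color has rotated by the same amount around the hue wheel — a uniform hue shift.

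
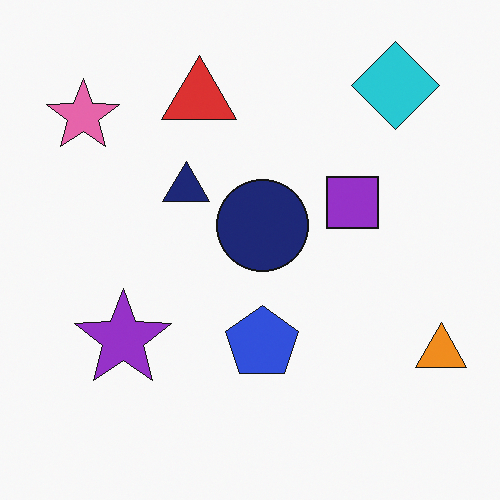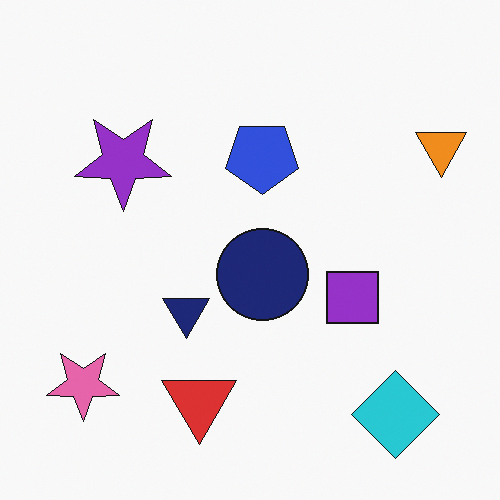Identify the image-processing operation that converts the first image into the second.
The image was flipped vertically (top ↔ bottom).

The cyan diamond is in the top-right of the first image and the bottom-right of the second — shapes on opposite sides of the horizontal midline have swapped in a mirror flip.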